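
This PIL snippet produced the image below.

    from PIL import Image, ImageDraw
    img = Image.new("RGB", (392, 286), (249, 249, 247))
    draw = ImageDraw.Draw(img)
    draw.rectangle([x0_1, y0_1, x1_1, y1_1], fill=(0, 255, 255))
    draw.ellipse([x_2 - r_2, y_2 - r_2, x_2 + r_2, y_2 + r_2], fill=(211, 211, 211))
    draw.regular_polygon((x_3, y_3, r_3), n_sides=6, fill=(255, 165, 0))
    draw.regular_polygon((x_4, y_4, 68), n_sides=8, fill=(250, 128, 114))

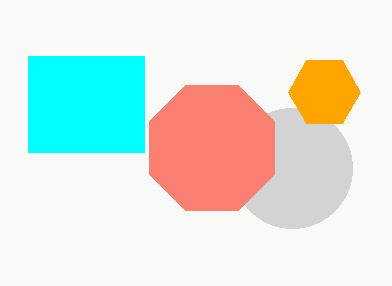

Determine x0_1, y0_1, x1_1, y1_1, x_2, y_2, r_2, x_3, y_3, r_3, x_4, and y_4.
x0_1 = 28; y0_1 = 56; x1_1 = 144; y1_1 = 152; x_2 = 292; y_2 = 168; r_2 = 60; x_3 = 324; y_3 = 92; r_3 = 36; x_4 = 212; y_4 = 148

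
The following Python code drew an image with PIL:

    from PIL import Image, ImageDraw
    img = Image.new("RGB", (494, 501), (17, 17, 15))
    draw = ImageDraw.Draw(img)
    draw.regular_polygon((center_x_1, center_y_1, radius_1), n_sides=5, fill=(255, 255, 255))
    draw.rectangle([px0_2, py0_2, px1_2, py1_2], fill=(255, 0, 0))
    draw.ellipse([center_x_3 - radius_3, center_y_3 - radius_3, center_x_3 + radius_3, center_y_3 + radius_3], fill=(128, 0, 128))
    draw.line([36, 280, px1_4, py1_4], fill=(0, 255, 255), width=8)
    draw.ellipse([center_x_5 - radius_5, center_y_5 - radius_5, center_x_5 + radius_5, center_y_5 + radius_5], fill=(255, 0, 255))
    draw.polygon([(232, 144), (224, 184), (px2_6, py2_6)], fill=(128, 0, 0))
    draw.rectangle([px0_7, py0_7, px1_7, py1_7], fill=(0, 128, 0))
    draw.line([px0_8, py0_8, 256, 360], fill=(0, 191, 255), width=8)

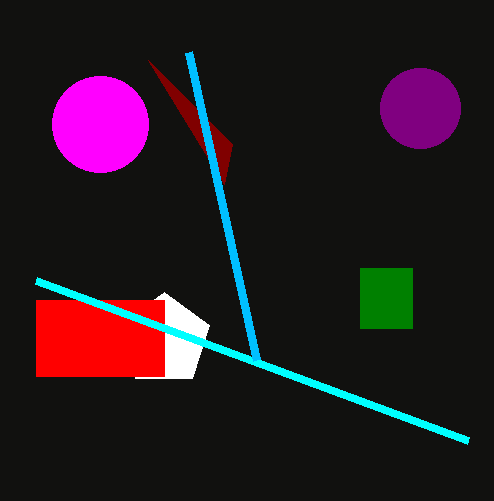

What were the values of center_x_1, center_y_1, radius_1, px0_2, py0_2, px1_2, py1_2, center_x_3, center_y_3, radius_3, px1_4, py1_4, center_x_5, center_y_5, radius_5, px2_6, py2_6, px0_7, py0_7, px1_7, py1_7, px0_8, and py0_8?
center_x_1 = 164; center_y_1 = 340; radius_1 = 48; px0_2 = 36; py0_2 = 300; px1_2 = 164; py1_2 = 376; center_x_3 = 420; center_y_3 = 108; radius_3 = 40; px1_4 = 468; py1_4 = 440; center_x_5 = 100; center_y_5 = 124; radius_5 = 48; px2_6 = 148; py2_6 = 60; px0_7 = 360; py0_7 = 268; px1_7 = 412; py1_7 = 328; px0_8 = 188; py0_8 = 52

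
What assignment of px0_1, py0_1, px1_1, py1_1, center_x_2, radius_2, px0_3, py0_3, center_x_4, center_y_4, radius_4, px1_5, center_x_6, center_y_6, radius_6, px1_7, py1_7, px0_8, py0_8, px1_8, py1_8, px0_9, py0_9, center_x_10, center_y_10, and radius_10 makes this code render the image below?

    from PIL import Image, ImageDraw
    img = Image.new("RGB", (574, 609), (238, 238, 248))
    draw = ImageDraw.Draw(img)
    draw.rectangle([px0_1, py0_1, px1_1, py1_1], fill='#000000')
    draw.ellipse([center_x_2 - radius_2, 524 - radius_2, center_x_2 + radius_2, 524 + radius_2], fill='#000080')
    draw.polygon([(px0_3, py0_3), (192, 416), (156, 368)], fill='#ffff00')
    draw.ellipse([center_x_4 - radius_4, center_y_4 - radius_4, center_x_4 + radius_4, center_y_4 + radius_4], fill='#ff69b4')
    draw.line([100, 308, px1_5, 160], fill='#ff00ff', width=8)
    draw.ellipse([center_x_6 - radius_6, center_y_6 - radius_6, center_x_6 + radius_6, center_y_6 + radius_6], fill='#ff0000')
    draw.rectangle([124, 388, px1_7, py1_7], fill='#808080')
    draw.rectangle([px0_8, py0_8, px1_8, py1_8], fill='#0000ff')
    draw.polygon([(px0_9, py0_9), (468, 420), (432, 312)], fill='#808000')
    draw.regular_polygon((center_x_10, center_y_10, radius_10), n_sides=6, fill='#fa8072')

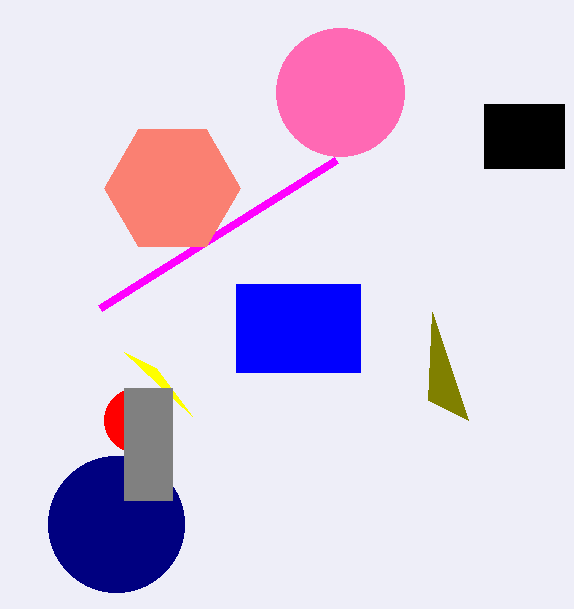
px0_1 = 484
py0_1 = 104
px1_1 = 564
py1_1 = 168
center_x_2 = 116
radius_2 = 68
px0_3 = 124
py0_3 = 352
center_x_4 = 340
center_y_4 = 92
radius_4 = 64
px1_5 = 336
center_x_6 = 136
center_y_6 = 420
radius_6 = 32
px1_7 = 172
py1_7 = 500
px0_8 = 236
py0_8 = 284
px1_8 = 360
py1_8 = 372
px0_9 = 428
py0_9 = 400
center_x_10 = 172
center_y_10 = 188
radius_10 = 68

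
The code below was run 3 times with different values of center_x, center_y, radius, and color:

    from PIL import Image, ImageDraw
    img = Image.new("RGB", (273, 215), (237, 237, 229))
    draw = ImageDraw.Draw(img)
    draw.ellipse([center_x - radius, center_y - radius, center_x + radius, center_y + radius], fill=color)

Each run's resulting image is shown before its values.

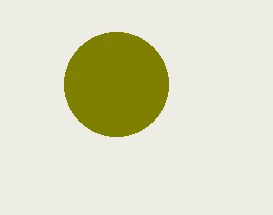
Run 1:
center_x = 116, center_y = 84, radius = 52, color = 'olive'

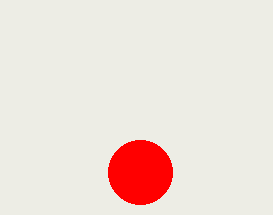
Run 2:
center_x = 140, center_y = 172, radius = 32, color = 'red'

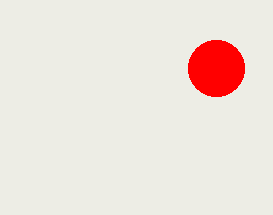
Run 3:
center_x = 216
center_y = 68
radius = 28
color = 'red'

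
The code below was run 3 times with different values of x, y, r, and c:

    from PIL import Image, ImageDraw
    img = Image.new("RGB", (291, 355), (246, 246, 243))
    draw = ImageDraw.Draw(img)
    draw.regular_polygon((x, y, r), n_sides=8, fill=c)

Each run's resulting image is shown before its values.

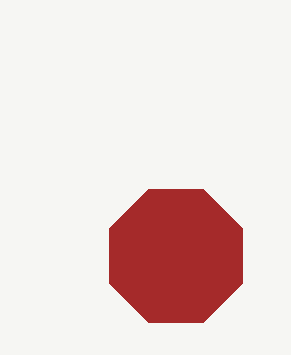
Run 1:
x = 176, y = 256, r = 72, c = 'brown'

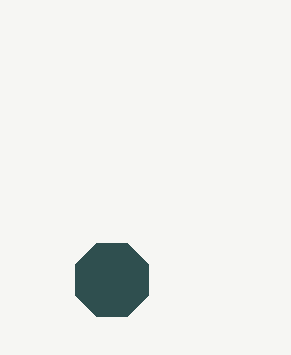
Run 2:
x = 112
y = 280
r = 40
c = 'darkslategray'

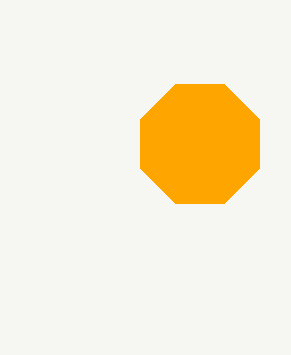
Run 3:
x = 200; y = 144; r = 64; c = 'orange'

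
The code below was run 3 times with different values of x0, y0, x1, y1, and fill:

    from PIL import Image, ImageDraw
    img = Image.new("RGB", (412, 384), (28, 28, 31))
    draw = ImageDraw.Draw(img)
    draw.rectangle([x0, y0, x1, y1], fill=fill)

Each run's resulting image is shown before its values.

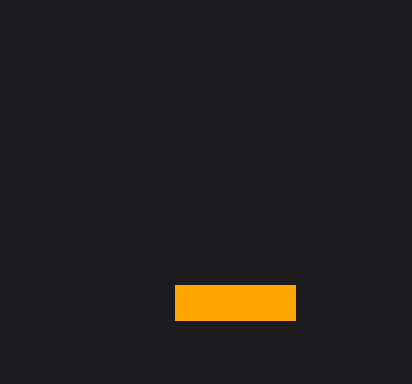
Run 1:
x0 = 175; y0 = 285; x1 = 295; y1 = 320; fill = 'orange'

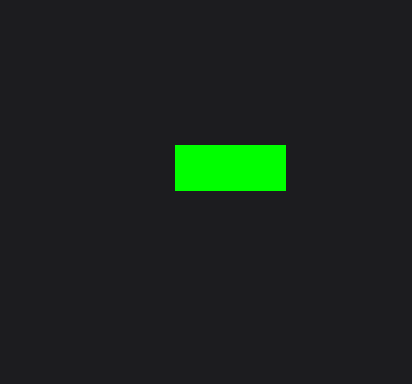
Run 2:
x0 = 175; y0 = 145; x1 = 285; y1 = 190; fill = 'lime'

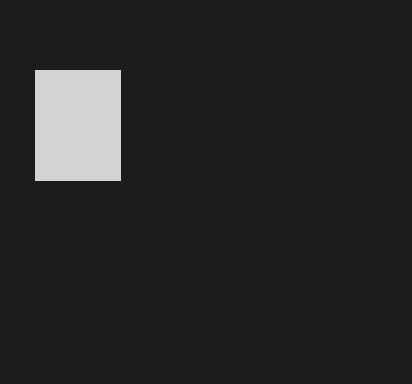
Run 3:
x0 = 35; y0 = 70; x1 = 120; y1 = 180; fill = 'lightgray'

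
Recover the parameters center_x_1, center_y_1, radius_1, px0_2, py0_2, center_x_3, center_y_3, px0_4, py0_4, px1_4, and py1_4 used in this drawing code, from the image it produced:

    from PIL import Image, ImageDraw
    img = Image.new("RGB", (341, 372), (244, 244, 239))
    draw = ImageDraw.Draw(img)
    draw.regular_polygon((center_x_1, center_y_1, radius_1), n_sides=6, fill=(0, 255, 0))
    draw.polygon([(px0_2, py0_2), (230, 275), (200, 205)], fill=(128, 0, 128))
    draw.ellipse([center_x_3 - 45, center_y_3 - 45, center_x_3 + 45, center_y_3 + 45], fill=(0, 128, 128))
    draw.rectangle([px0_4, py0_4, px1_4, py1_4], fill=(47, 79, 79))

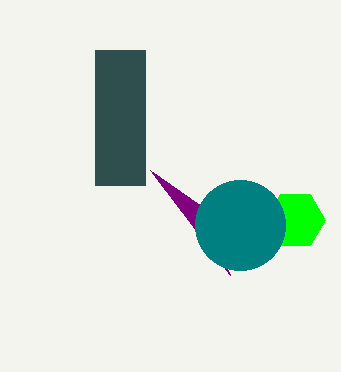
center_x_1 = 295, center_y_1 = 220, radius_1 = 30, px0_2 = 150, py0_2 = 170, center_x_3 = 240, center_y_3 = 225, px0_4 = 95, py0_4 = 50, px1_4 = 145, py1_4 = 185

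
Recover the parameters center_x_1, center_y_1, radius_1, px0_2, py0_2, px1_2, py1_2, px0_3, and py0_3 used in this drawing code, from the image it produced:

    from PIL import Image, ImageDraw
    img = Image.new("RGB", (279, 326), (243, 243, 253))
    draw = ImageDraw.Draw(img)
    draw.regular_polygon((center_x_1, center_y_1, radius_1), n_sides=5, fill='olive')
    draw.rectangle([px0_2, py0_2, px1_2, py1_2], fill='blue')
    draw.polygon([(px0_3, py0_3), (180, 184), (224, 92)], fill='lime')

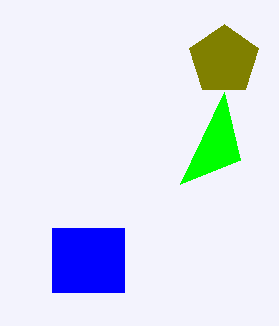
center_x_1 = 224
center_y_1 = 60
radius_1 = 36
px0_2 = 52
py0_2 = 228
px1_2 = 124
py1_2 = 292
px0_3 = 240
py0_3 = 160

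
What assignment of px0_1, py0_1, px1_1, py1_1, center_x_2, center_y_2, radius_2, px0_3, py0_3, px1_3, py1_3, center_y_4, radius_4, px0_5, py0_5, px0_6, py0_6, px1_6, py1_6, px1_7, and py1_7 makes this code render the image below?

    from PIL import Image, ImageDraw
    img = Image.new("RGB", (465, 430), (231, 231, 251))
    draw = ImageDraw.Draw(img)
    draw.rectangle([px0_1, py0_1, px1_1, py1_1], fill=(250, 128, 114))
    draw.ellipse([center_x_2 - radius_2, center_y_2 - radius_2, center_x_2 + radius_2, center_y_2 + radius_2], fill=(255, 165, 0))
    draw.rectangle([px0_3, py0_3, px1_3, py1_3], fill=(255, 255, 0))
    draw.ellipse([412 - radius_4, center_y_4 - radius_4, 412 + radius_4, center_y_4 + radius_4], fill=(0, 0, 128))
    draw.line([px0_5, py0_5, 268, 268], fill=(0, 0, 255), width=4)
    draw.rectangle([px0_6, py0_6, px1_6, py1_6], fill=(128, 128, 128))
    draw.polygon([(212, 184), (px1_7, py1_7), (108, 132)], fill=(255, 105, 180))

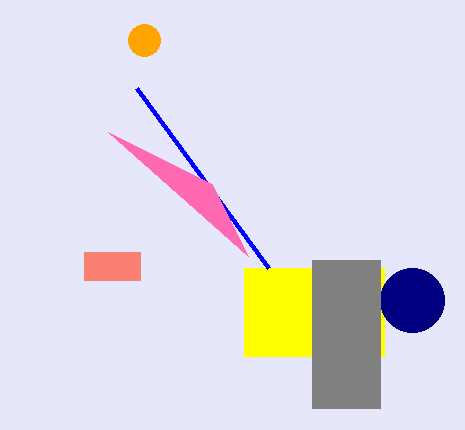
px0_1 = 84; py0_1 = 252; px1_1 = 140; py1_1 = 280; center_x_2 = 144; center_y_2 = 40; radius_2 = 16; px0_3 = 244; py0_3 = 268; px1_3 = 384; py1_3 = 356; center_y_4 = 300; radius_4 = 32; px0_5 = 136; py0_5 = 88; px0_6 = 312; py0_6 = 260; px1_6 = 380; py1_6 = 408; px1_7 = 248; py1_7 = 256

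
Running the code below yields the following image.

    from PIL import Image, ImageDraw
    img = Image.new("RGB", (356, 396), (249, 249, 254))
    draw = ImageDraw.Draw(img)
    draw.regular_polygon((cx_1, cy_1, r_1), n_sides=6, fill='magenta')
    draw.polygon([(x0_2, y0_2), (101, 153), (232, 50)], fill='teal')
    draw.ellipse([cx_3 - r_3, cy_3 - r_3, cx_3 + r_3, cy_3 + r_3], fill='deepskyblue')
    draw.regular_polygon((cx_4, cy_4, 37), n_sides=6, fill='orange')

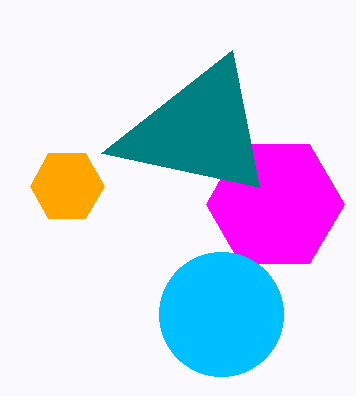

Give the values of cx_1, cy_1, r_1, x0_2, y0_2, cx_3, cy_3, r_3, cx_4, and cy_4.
cx_1 = 275; cy_1 = 204; r_1 = 69; x0_2 = 259; y0_2 = 187; cx_3 = 221; cy_3 = 314; r_3 = 62; cx_4 = 67; cy_4 = 186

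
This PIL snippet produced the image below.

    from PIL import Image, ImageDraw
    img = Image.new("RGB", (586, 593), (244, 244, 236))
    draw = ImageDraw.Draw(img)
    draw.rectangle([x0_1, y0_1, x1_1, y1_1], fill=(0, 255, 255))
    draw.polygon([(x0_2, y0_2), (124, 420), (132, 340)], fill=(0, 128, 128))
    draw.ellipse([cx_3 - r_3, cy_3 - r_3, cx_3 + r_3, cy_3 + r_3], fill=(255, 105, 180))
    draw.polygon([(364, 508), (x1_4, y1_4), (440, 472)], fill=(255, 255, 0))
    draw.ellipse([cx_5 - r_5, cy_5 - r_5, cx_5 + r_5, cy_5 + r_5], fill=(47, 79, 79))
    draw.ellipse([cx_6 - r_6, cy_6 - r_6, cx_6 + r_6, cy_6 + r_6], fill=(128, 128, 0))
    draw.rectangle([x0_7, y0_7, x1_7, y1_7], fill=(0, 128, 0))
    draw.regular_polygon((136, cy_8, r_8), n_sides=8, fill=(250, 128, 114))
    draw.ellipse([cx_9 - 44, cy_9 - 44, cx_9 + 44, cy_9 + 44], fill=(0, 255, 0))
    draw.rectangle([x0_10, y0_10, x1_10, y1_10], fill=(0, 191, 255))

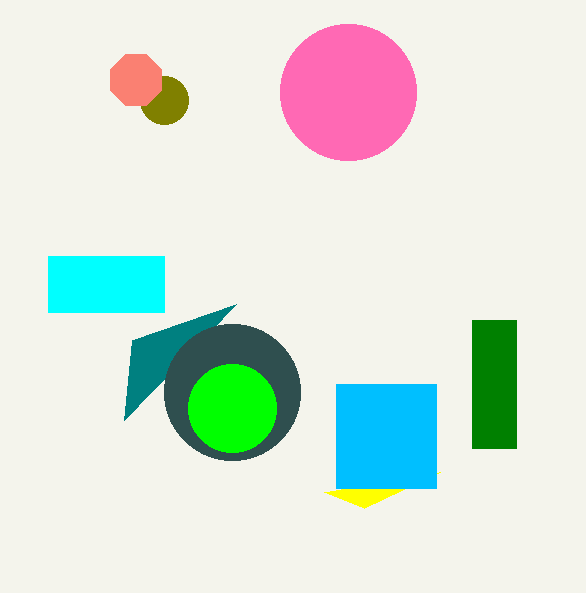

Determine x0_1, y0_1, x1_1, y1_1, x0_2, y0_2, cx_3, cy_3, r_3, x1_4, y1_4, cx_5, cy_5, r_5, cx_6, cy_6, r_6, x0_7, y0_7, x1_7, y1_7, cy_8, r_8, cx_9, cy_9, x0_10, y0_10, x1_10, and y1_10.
x0_1 = 48
y0_1 = 256
x1_1 = 164
y1_1 = 312
x0_2 = 236
y0_2 = 304
cx_3 = 348
cy_3 = 92
r_3 = 68
x1_4 = 324
y1_4 = 492
cx_5 = 232
cy_5 = 392
r_5 = 68
cx_6 = 164
cy_6 = 100
r_6 = 24
x0_7 = 472
y0_7 = 320
x1_7 = 516
y1_7 = 448
cy_8 = 80
r_8 = 28
cx_9 = 232
cy_9 = 408
x0_10 = 336
y0_10 = 384
x1_10 = 436
y1_10 = 488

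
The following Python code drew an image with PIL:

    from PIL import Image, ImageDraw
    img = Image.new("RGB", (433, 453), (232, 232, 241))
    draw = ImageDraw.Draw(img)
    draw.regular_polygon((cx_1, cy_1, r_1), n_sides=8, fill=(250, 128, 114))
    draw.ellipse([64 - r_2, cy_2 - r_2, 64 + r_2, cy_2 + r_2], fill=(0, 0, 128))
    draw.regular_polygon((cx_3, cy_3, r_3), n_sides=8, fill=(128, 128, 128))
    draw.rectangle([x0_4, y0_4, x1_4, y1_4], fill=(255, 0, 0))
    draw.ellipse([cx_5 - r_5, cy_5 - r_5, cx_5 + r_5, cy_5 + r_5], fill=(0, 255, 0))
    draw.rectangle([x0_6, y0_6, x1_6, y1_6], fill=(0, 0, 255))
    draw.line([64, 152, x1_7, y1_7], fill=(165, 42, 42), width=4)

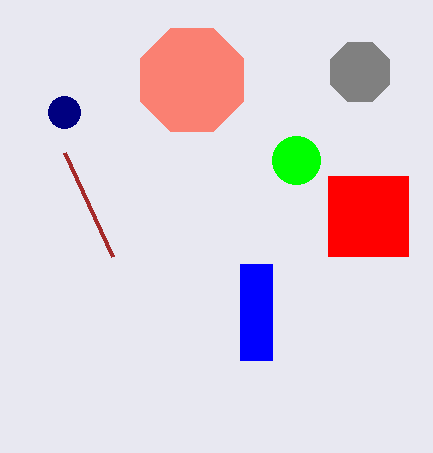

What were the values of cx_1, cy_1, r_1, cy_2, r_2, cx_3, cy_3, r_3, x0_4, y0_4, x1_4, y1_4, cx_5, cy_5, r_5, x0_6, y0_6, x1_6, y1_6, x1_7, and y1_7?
cx_1 = 192
cy_1 = 80
r_1 = 56
cy_2 = 112
r_2 = 16
cx_3 = 360
cy_3 = 72
r_3 = 32
x0_4 = 328
y0_4 = 176
x1_4 = 408
y1_4 = 256
cx_5 = 296
cy_5 = 160
r_5 = 24
x0_6 = 240
y0_6 = 264
x1_6 = 272
y1_6 = 360
x1_7 = 112
y1_7 = 256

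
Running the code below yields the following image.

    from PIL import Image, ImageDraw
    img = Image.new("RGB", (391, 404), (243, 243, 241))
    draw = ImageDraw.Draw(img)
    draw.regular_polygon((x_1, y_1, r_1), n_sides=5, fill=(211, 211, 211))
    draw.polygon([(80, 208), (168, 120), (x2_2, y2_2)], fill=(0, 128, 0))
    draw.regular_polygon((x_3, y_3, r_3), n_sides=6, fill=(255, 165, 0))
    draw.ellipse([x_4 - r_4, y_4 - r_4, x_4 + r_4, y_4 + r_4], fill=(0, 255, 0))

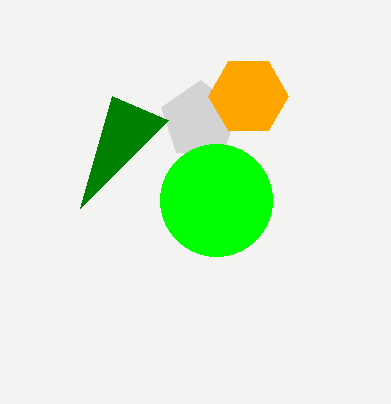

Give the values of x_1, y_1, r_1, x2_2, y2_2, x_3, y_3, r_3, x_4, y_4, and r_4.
x_1 = 200, y_1 = 120, r_1 = 40, x2_2 = 112, y2_2 = 96, x_3 = 248, y_3 = 96, r_3 = 40, x_4 = 216, y_4 = 200, r_4 = 56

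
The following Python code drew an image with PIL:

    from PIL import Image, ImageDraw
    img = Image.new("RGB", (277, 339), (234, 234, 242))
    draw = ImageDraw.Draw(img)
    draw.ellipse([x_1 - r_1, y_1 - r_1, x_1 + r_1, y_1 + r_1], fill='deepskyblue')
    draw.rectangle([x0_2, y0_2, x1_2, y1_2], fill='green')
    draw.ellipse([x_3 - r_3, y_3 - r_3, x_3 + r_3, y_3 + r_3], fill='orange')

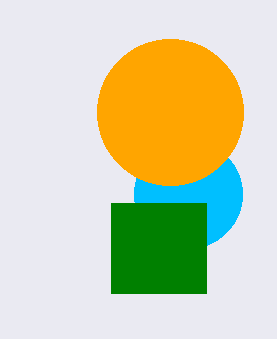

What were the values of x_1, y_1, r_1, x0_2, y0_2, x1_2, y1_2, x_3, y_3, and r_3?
x_1 = 188
y_1 = 194
r_1 = 54
x0_2 = 111
y0_2 = 203
x1_2 = 206
y1_2 = 293
x_3 = 170
y_3 = 112
r_3 = 73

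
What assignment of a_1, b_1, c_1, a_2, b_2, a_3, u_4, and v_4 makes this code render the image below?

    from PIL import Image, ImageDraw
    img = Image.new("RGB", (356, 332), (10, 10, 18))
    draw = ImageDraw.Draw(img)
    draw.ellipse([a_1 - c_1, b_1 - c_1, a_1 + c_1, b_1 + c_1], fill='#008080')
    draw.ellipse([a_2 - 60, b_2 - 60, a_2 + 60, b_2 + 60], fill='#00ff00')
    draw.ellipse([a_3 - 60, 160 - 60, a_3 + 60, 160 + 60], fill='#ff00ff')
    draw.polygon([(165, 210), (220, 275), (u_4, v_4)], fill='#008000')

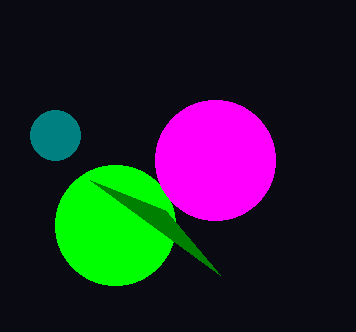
a_1 = 55, b_1 = 135, c_1 = 25, a_2 = 115, b_2 = 225, a_3 = 215, u_4 = 90, v_4 = 180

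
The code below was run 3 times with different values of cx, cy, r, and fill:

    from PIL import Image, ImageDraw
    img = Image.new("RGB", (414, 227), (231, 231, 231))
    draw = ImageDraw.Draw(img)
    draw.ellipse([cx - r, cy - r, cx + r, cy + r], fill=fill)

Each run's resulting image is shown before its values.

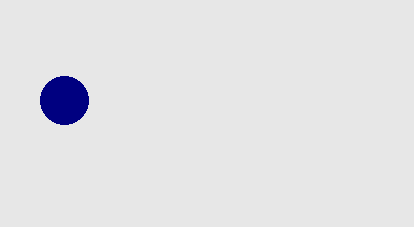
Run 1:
cx = 64; cy = 100; r = 24; fill = 'navy'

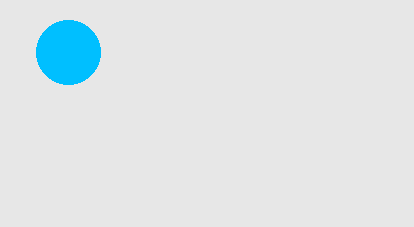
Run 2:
cx = 68, cy = 52, r = 32, fill = 'deepskyblue'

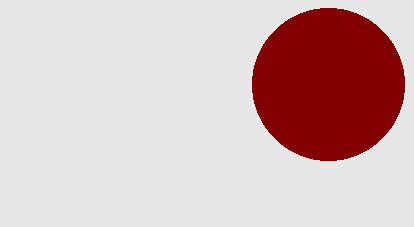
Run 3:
cx = 328
cy = 84
r = 76
fill = 'maroon'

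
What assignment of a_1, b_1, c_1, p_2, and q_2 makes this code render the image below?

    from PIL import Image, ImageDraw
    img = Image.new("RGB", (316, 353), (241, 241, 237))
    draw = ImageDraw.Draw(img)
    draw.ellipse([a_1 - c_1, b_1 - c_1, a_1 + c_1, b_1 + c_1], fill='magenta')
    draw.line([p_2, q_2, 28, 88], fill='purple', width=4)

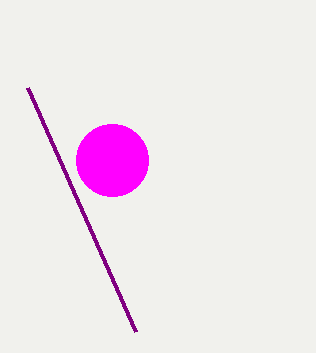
a_1 = 112; b_1 = 160; c_1 = 36; p_2 = 136; q_2 = 332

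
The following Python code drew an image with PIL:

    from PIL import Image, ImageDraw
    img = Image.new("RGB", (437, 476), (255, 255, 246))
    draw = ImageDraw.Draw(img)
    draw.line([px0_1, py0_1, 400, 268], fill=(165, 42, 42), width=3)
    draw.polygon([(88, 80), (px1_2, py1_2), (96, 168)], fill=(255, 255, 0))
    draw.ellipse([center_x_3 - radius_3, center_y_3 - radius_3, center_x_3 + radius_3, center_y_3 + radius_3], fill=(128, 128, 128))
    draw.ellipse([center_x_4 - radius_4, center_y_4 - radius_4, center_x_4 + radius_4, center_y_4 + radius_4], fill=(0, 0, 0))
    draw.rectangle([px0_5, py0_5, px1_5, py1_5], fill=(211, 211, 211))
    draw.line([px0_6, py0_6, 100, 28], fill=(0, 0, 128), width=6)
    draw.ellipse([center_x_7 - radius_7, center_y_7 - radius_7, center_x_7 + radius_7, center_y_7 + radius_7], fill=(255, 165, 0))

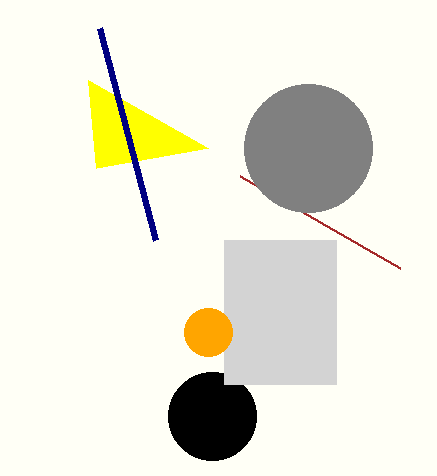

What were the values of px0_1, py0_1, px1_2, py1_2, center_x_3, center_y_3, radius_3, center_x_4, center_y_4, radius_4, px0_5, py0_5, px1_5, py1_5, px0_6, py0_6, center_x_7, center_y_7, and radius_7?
px0_1 = 240
py0_1 = 176
px1_2 = 208
py1_2 = 148
center_x_3 = 308
center_y_3 = 148
radius_3 = 64
center_x_4 = 212
center_y_4 = 416
radius_4 = 44
px0_5 = 224
py0_5 = 240
px1_5 = 336
py1_5 = 384
px0_6 = 156
py0_6 = 240
center_x_7 = 208
center_y_7 = 332
radius_7 = 24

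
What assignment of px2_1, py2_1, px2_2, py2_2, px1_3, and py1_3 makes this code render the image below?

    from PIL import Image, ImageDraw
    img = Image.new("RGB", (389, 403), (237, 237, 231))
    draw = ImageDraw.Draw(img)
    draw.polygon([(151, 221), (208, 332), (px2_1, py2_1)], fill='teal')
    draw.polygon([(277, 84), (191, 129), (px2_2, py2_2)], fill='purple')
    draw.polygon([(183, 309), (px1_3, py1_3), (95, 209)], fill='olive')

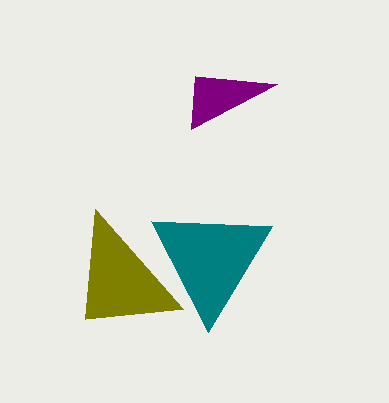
px2_1 = 272; py2_1 = 226; px2_2 = 195; py2_2 = 76; px1_3 = 85; py1_3 = 319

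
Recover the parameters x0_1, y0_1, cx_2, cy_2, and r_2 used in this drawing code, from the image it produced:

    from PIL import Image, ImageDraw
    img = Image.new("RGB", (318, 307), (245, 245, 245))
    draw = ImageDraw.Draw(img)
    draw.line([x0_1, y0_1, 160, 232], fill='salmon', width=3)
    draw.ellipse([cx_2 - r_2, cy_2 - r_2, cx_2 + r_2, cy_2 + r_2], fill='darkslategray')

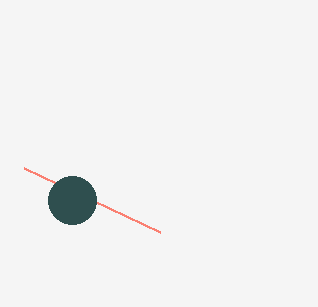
x0_1 = 24
y0_1 = 168
cx_2 = 72
cy_2 = 200
r_2 = 24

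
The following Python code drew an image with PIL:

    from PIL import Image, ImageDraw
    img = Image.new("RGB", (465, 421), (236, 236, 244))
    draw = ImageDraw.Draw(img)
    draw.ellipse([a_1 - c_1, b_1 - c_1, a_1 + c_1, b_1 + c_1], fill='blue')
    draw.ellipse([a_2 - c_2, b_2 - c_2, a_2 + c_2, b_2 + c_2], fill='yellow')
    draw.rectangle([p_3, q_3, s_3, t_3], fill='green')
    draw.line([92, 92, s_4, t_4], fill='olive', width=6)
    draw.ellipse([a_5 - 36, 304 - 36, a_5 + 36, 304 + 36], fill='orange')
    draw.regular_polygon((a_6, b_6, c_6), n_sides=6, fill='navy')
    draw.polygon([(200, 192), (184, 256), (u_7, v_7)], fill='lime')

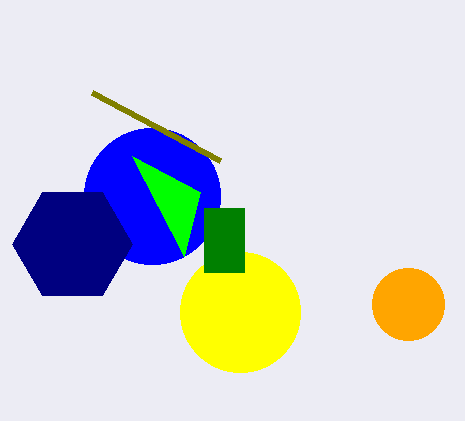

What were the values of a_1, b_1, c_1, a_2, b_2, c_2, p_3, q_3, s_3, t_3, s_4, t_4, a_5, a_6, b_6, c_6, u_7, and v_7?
a_1 = 152
b_1 = 196
c_1 = 68
a_2 = 240
b_2 = 312
c_2 = 60
p_3 = 204
q_3 = 208
s_3 = 244
t_3 = 272
s_4 = 220
t_4 = 160
a_5 = 408
a_6 = 72
b_6 = 244
c_6 = 60
u_7 = 132
v_7 = 156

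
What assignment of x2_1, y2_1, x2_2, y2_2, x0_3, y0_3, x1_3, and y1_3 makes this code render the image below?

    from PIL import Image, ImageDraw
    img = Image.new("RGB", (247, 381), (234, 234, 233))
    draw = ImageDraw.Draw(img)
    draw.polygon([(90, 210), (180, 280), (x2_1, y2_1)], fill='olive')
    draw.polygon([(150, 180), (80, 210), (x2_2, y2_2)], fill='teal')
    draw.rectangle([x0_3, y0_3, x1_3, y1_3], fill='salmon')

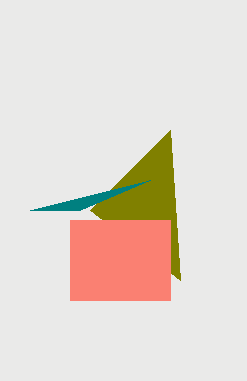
x2_1 = 170, y2_1 = 130, x2_2 = 30, y2_2 = 210, x0_3 = 70, y0_3 = 220, x1_3 = 170, y1_3 = 300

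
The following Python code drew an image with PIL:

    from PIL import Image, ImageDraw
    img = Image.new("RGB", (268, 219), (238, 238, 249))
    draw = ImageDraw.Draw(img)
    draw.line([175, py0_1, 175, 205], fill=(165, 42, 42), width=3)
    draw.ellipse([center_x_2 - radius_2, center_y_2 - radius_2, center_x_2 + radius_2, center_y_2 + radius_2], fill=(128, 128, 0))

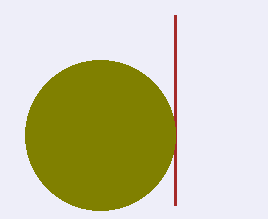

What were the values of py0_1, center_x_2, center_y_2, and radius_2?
py0_1 = 15, center_x_2 = 100, center_y_2 = 135, radius_2 = 75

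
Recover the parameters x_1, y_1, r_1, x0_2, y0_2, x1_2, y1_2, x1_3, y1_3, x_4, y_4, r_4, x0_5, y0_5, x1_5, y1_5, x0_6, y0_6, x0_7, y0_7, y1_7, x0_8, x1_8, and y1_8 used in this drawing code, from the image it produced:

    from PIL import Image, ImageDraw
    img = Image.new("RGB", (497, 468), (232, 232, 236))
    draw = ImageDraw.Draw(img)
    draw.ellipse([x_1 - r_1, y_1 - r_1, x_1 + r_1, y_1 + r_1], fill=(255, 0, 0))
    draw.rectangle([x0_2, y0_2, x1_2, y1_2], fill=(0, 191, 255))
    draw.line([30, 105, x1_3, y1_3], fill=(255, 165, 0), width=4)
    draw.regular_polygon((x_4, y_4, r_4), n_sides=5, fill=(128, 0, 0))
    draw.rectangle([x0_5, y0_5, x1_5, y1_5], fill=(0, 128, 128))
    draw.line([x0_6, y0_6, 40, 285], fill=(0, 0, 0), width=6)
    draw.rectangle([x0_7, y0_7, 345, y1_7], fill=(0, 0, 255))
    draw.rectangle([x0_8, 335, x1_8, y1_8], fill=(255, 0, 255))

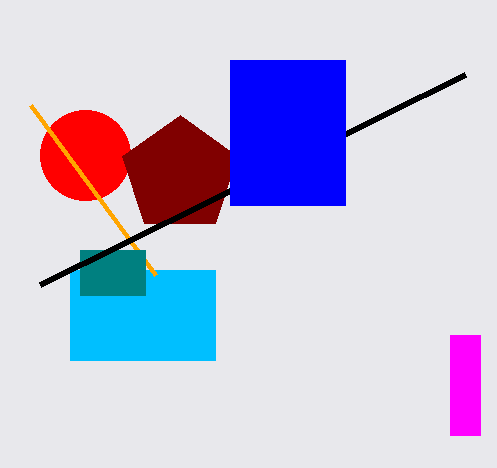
x_1 = 85
y_1 = 155
r_1 = 45
x0_2 = 70
y0_2 = 270
x1_2 = 215
y1_2 = 360
x1_3 = 155
y1_3 = 275
x_4 = 180
y_4 = 175
r_4 = 60
x0_5 = 80
y0_5 = 250
x1_5 = 145
y1_5 = 295
x0_6 = 465
y0_6 = 75
x0_7 = 230
y0_7 = 60
y1_7 = 205
x0_8 = 450
x1_8 = 480
y1_8 = 435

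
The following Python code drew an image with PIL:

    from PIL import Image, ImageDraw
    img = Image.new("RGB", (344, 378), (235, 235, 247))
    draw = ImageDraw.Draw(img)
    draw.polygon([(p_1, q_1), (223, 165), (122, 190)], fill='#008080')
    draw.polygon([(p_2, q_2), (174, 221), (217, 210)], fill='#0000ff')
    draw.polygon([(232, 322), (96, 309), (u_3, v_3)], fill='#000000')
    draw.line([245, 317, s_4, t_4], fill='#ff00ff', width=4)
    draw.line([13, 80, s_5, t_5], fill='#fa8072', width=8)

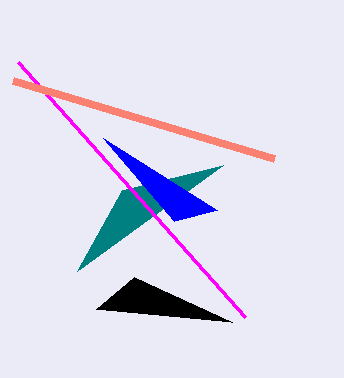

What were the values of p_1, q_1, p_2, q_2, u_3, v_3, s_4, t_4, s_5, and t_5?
p_1 = 77, q_1 = 271, p_2 = 103, q_2 = 138, u_3 = 134, v_3 = 277, s_4 = 18, t_4 = 62, s_5 = 274, t_5 = 158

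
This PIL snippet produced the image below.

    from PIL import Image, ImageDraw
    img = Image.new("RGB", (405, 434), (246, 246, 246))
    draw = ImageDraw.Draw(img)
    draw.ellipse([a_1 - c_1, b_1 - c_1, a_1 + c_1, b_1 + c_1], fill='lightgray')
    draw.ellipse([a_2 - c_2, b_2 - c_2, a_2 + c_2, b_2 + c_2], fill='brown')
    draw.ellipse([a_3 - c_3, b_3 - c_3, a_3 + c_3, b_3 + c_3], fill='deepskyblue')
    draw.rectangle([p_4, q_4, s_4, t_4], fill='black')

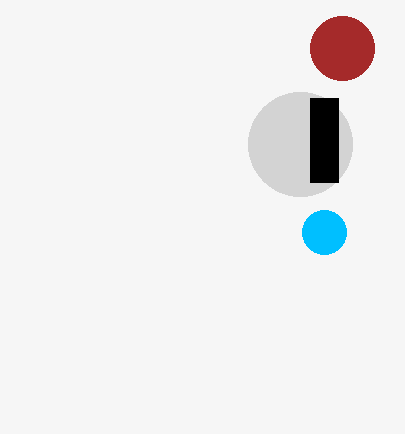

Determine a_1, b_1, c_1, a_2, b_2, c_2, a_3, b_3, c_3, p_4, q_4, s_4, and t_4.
a_1 = 300
b_1 = 144
c_1 = 52
a_2 = 342
b_2 = 48
c_2 = 32
a_3 = 324
b_3 = 232
c_3 = 22
p_4 = 310
q_4 = 98
s_4 = 338
t_4 = 182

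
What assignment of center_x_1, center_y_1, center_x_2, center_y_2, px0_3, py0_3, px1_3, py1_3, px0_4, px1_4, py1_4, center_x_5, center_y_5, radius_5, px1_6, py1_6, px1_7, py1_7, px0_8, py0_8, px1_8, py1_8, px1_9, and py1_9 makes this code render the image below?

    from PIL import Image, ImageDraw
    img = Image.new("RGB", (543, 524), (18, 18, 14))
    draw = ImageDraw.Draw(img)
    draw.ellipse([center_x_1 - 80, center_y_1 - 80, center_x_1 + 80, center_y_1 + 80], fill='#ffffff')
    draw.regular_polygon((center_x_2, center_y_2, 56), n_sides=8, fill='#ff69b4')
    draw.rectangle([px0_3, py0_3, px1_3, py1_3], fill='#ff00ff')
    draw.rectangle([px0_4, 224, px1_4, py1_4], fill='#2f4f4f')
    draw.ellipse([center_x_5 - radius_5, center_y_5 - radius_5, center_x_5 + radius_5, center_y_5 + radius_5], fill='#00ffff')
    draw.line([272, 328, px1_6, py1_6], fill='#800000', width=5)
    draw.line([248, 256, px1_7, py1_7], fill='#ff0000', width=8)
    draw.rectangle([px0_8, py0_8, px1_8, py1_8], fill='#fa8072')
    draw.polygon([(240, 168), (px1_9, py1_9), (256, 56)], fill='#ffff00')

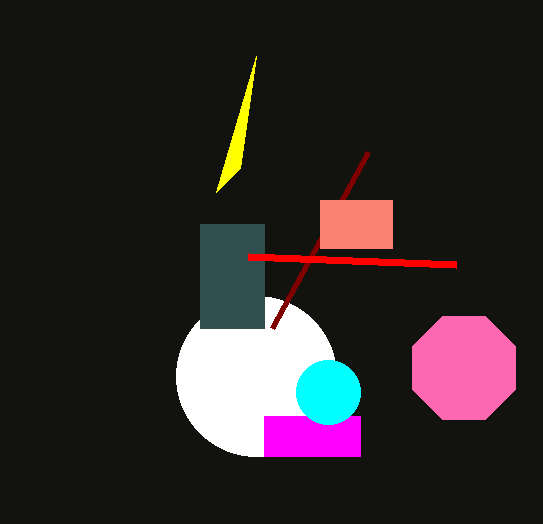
center_x_1 = 256
center_y_1 = 376
center_x_2 = 464
center_y_2 = 368
px0_3 = 264
py0_3 = 416
px1_3 = 360
py1_3 = 456
px0_4 = 200
px1_4 = 264
py1_4 = 328
center_x_5 = 328
center_y_5 = 392
radius_5 = 32
px1_6 = 368
py1_6 = 152
px1_7 = 456
py1_7 = 264
px0_8 = 320
py0_8 = 200
px1_8 = 392
py1_8 = 248
px1_9 = 216
py1_9 = 192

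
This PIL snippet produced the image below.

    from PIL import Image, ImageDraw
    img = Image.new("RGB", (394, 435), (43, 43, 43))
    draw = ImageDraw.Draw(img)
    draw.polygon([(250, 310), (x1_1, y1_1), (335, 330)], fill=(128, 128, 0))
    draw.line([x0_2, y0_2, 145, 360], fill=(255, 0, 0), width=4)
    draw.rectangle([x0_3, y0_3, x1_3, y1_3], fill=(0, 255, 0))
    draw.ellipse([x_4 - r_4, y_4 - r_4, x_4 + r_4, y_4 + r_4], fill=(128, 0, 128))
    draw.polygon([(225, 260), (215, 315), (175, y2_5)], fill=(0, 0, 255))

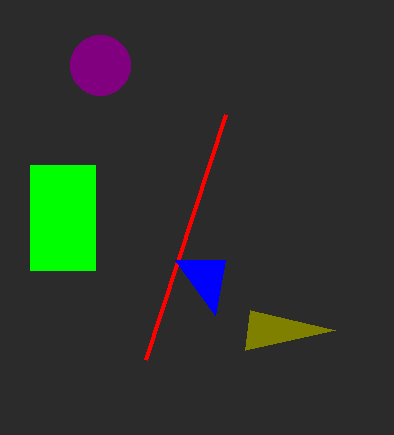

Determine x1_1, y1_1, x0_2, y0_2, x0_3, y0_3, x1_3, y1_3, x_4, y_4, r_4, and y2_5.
x1_1 = 245
y1_1 = 350
x0_2 = 225
y0_2 = 115
x0_3 = 30
y0_3 = 165
x1_3 = 95
y1_3 = 270
x_4 = 100
y_4 = 65
r_4 = 30
y2_5 = 260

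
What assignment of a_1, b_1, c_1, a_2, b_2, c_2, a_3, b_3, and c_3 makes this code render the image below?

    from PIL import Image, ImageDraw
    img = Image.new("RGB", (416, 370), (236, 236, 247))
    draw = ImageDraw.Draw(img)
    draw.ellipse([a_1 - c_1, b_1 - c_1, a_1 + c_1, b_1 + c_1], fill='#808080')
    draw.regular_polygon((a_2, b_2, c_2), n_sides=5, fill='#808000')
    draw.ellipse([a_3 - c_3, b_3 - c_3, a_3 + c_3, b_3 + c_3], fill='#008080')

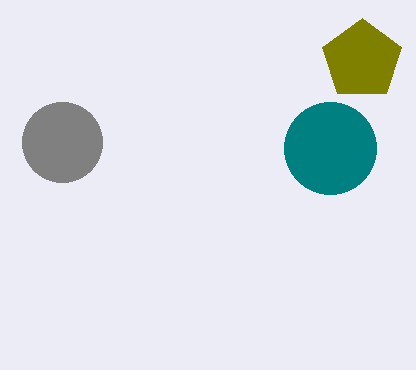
a_1 = 62, b_1 = 142, c_1 = 40, a_2 = 362, b_2 = 60, c_2 = 42, a_3 = 330, b_3 = 148, c_3 = 46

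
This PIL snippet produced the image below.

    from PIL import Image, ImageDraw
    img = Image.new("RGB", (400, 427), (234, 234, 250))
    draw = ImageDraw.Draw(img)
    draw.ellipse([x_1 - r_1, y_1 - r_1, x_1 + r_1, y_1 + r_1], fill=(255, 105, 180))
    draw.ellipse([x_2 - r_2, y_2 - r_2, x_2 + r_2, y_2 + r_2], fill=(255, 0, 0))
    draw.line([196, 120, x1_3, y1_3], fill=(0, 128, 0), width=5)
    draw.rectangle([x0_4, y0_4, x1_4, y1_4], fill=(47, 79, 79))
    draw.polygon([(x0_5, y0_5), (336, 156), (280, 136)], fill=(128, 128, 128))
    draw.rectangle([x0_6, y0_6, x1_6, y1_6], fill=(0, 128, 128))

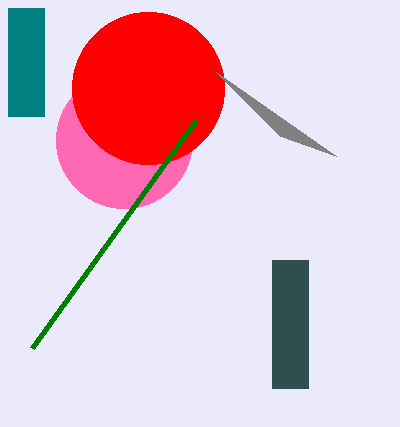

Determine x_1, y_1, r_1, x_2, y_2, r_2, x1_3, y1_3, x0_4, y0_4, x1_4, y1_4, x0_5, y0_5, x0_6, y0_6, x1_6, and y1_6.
x_1 = 124
y_1 = 140
r_1 = 68
x_2 = 148
y_2 = 88
r_2 = 76
x1_3 = 32
y1_3 = 348
x0_4 = 272
y0_4 = 260
x1_4 = 308
y1_4 = 388
x0_5 = 216
y0_5 = 72
x0_6 = 8
y0_6 = 8
x1_6 = 44
y1_6 = 116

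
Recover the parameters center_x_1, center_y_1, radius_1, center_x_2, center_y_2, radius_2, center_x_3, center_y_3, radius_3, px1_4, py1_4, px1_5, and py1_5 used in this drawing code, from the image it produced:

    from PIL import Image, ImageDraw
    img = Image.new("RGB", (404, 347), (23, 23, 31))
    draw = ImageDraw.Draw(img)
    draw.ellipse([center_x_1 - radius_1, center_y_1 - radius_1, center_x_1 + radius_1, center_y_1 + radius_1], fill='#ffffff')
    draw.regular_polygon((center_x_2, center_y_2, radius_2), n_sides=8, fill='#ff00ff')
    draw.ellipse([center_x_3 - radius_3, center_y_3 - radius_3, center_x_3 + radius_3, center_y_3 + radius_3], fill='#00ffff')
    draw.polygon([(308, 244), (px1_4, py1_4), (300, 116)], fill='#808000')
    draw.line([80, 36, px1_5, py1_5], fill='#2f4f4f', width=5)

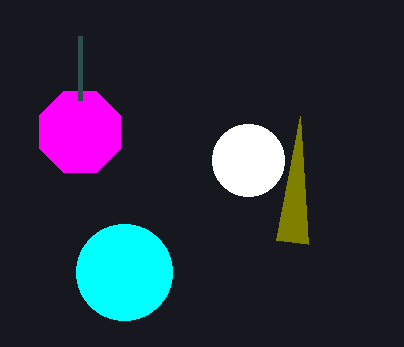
center_x_1 = 248; center_y_1 = 160; radius_1 = 36; center_x_2 = 80; center_y_2 = 132; radius_2 = 44; center_x_3 = 124; center_y_3 = 272; radius_3 = 48; px1_4 = 276; py1_4 = 240; px1_5 = 80; py1_5 = 100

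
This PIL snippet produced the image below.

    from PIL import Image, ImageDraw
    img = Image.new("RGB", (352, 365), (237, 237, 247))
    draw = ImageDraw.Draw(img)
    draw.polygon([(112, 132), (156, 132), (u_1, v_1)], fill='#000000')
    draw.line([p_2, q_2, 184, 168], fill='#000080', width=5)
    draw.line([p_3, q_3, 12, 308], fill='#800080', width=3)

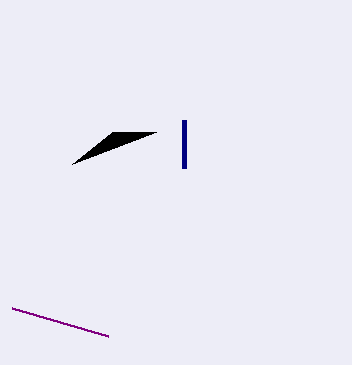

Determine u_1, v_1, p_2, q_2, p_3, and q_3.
u_1 = 72
v_1 = 164
p_2 = 184
q_2 = 120
p_3 = 108
q_3 = 336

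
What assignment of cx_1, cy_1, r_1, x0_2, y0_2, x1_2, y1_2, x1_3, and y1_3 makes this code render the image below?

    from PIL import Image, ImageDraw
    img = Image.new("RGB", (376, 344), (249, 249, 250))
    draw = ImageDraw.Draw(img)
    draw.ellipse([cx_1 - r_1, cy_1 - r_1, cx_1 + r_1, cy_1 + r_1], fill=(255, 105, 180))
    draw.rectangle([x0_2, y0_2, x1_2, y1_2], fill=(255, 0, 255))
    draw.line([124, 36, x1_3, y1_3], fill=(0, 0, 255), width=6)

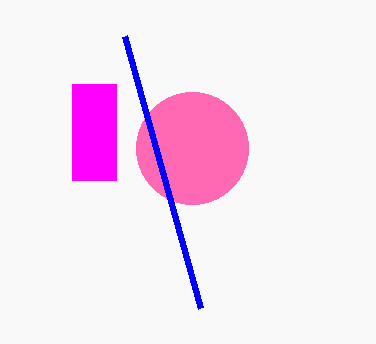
cx_1 = 192; cy_1 = 148; r_1 = 56; x0_2 = 72; y0_2 = 84; x1_2 = 116; y1_2 = 180; x1_3 = 200; y1_3 = 308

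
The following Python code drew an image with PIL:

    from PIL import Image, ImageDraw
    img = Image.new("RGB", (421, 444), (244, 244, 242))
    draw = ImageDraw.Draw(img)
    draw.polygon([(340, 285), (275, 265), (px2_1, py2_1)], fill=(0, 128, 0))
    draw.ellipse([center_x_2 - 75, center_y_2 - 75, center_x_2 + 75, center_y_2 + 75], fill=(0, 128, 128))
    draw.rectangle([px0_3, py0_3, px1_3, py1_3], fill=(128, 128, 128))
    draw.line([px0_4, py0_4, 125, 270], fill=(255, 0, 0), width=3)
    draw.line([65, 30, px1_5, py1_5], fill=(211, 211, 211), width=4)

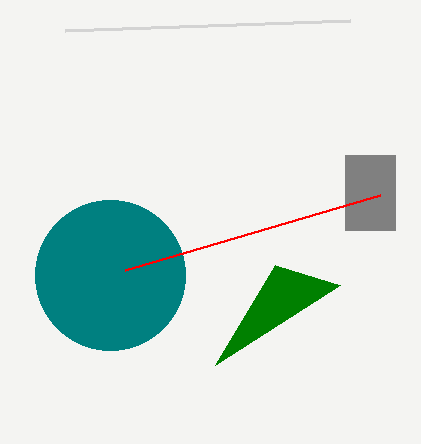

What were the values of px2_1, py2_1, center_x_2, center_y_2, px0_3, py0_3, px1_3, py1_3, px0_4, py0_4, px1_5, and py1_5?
px2_1 = 215, py2_1 = 365, center_x_2 = 110, center_y_2 = 275, px0_3 = 345, py0_3 = 155, px1_3 = 395, py1_3 = 230, px0_4 = 380, py0_4 = 195, px1_5 = 350, py1_5 = 20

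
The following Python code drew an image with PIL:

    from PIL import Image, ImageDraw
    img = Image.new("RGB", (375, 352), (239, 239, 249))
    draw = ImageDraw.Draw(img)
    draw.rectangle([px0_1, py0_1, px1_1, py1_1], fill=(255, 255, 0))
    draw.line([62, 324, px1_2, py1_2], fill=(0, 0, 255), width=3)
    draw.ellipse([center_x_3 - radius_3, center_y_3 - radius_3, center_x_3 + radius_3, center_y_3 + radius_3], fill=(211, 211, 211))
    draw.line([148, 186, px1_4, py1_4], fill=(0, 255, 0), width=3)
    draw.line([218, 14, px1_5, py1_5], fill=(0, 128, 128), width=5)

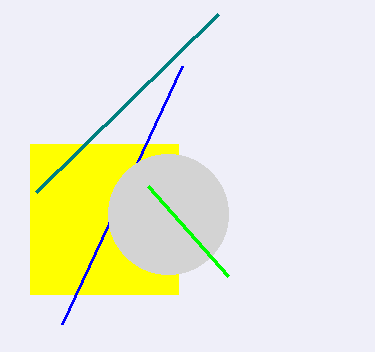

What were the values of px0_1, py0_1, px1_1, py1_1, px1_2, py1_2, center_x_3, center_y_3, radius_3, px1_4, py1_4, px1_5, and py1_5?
px0_1 = 30; py0_1 = 144; px1_1 = 178; py1_1 = 294; px1_2 = 182; py1_2 = 66; center_x_3 = 168; center_y_3 = 214; radius_3 = 60; px1_4 = 228; py1_4 = 276; px1_5 = 36; py1_5 = 192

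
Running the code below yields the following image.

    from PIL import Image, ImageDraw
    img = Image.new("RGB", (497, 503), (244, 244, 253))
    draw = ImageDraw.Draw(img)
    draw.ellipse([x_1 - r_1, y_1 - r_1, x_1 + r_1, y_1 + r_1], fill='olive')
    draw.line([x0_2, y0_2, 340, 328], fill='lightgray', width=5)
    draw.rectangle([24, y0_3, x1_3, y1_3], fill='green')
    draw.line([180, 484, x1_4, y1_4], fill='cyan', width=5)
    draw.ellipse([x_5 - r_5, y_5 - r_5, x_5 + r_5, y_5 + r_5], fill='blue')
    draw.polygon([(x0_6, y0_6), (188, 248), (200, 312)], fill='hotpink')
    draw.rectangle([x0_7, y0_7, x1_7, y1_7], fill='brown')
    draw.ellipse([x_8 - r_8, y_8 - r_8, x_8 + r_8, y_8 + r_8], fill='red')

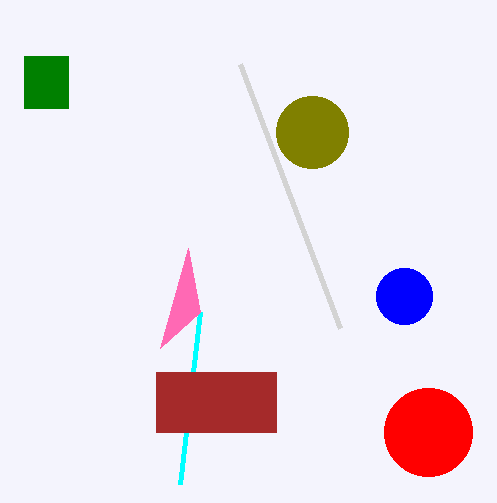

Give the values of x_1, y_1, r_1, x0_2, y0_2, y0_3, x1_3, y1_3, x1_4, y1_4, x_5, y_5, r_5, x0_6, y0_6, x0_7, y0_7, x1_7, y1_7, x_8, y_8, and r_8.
x_1 = 312; y_1 = 132; r_1 = 36; x0_2 = 240; y0_2 = 64; y0_3 = 56; x1_3 = 68; y1_3 = 108; x1_4 = 200; y1_4 = 312; x_5 = 404; y_5 = 296; r_5 = 28; x0_6 = 160; y0_6 = 348; x0_7 = 156; y0_7 = 372; x1_7 = 276; y1_7 = 432; x_8 = 428; y_8 = 432; r_8 = 44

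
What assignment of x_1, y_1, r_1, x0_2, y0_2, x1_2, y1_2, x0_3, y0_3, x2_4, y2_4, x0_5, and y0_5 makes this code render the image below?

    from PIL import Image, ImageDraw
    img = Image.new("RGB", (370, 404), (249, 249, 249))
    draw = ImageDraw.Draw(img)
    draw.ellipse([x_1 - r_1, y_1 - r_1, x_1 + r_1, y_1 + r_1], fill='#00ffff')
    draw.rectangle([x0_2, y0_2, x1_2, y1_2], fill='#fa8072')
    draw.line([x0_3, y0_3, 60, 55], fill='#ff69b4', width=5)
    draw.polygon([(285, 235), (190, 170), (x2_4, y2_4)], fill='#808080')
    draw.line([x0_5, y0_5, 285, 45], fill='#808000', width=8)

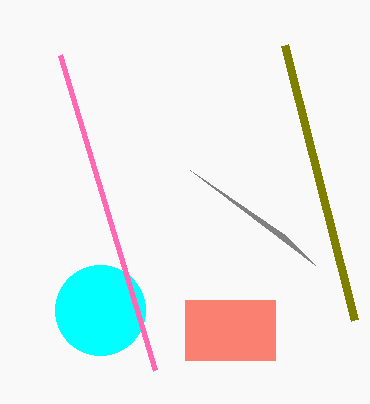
x_1 = 100, y_1 = 310, r_1 = 45, x0_2 = 185, y0_2 = 300, x1_2 = 275, y1_2 = 360, x0_3 = 155, y0_3 = 370, x2_4 = 315, y2_4 = 265, x0_5 = 355, y0_5 = 320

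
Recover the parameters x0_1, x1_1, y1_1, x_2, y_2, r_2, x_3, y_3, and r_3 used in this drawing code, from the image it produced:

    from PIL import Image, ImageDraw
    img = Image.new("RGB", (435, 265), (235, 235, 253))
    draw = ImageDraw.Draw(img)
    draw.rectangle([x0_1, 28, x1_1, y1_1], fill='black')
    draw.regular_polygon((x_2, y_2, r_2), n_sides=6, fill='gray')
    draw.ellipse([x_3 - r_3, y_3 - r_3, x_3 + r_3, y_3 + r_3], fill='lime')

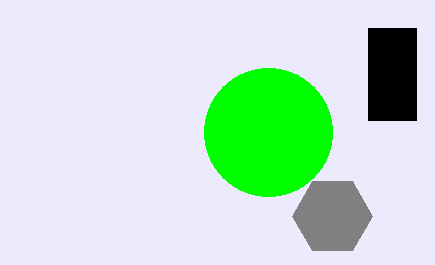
x0_1 = 368, x1_1 = 416, y1_1 = 120, x_2 = 332, y_2 = 216, r_2 = 40, x_3 = 268, y_3 = 132, r_3 = 64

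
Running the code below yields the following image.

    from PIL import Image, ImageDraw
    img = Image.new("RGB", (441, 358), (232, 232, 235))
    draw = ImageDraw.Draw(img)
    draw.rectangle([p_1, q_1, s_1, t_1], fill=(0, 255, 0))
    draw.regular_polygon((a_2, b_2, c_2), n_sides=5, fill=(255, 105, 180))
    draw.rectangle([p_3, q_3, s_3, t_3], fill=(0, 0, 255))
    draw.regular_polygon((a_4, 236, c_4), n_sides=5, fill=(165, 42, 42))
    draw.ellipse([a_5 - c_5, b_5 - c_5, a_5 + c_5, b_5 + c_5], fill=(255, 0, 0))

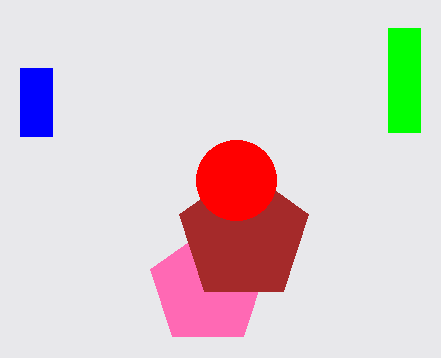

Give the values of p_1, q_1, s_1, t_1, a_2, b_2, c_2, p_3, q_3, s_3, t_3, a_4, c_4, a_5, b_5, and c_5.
p_1 = 388
q_1 = 28
s_1 = 420
t_1 = 132
a_2 = 208
b_2 = 288
c_2 = 60
p_3 = 20
q_3 = 68
s_3 = 52
t_3 = 136
a_4 = 244
c_4 = 68
a_5 = 236
b_5 = 180
c_5 = 40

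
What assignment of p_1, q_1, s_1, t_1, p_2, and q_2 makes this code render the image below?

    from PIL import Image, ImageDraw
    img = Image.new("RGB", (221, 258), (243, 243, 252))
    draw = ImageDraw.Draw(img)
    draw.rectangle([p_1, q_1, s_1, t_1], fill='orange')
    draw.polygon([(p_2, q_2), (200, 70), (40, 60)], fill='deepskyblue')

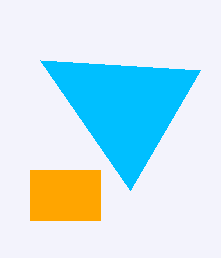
p_1 = 30
q_1 = 170
s_1 = 100
t_1 = 220
p_2 = 130
q_2 = 190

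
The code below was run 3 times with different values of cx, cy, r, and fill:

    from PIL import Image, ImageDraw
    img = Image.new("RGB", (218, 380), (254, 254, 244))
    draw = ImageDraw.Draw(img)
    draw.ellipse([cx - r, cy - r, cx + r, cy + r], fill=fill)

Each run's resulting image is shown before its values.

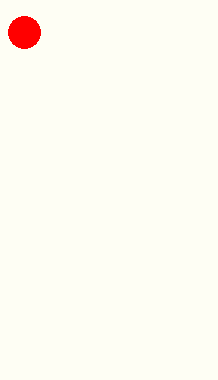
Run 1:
cx = 24, cy = 32, r = 16, fill = 'red'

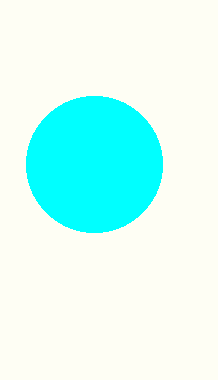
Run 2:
cx = 94
cy = 164
r = 68
fill = 'cyan'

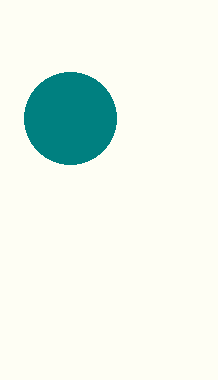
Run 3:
cx = 70
cy = 118
r = 46
fill = 'teal'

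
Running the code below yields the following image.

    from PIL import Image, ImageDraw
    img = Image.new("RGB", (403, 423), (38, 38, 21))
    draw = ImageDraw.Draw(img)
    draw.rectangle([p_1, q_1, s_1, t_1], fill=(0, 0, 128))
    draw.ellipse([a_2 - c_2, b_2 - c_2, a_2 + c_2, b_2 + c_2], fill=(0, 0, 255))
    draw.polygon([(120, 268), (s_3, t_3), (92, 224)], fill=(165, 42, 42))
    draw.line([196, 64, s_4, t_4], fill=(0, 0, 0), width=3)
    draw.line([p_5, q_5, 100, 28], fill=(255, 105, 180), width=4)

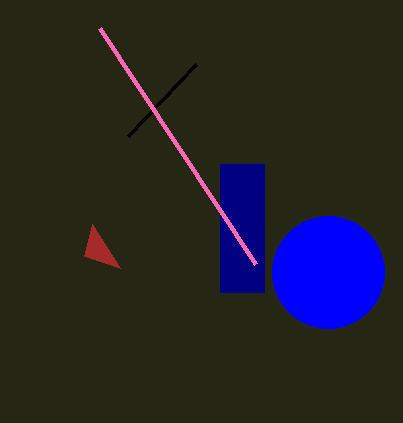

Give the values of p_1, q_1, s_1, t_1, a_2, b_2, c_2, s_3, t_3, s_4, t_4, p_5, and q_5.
p_1 = 220
q_1 = 164
s_1 = 264
t_1 = 292
a_2 = 328
b_2 = 272
c_2 = 56
s_3 = 84
t_3 = 256
s_4 = 128
t_4 = 136
p_5 = 256
q_5 = 264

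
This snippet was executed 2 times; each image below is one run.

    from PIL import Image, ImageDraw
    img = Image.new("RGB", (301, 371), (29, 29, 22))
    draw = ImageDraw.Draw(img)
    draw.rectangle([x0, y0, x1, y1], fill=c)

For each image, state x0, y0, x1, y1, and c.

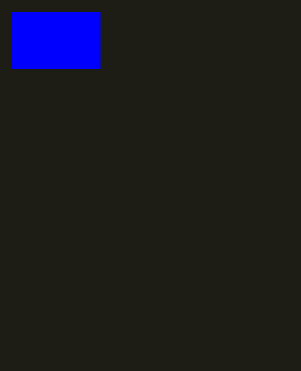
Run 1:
x0 = 12; y0 = 12; x1 = 100; y1 = 68; c = 'blue'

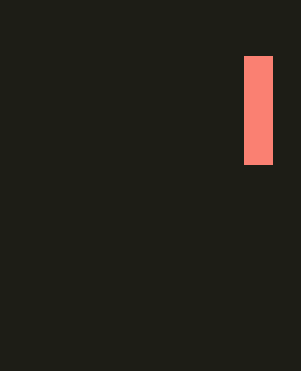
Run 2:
x0 = 244, y0 = 56, x1 = 272, y1 = 164, c = 'salmon'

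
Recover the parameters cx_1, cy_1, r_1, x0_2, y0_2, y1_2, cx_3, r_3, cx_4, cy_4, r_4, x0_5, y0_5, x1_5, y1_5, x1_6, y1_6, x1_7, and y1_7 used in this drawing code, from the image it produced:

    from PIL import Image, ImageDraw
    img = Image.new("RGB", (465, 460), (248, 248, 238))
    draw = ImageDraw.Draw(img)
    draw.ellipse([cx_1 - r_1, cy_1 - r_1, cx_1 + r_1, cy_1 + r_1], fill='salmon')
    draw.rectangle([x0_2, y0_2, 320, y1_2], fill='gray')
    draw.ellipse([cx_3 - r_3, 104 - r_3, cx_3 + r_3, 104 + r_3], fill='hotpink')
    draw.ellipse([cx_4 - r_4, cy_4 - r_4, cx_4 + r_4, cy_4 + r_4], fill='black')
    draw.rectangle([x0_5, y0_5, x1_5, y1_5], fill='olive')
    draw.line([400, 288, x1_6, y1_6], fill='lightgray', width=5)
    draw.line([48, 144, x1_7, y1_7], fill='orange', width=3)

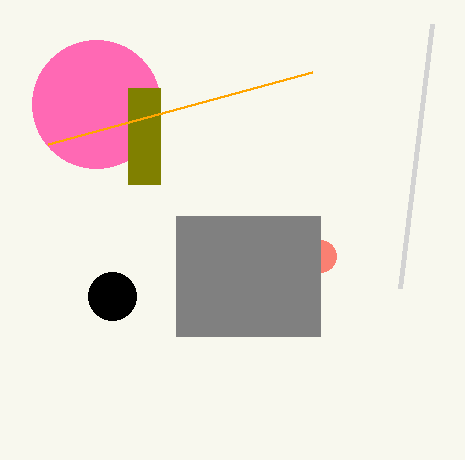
cx_1 = 320, cy_1 = 256, r_1 = 16, x0_2 = 176, y0_2 = 216, y1_2 = 336, cx_3 = 96, r_3 = 64, cx_4 = 112, cy_4 = 296, r_4 = 24, x0_5 = 128, y0_5 = 88, x1_5 = 160, y1_5 = 184, x1_6 = 432, y1_6 = 24, x1_7 = 312, y1_7 = 72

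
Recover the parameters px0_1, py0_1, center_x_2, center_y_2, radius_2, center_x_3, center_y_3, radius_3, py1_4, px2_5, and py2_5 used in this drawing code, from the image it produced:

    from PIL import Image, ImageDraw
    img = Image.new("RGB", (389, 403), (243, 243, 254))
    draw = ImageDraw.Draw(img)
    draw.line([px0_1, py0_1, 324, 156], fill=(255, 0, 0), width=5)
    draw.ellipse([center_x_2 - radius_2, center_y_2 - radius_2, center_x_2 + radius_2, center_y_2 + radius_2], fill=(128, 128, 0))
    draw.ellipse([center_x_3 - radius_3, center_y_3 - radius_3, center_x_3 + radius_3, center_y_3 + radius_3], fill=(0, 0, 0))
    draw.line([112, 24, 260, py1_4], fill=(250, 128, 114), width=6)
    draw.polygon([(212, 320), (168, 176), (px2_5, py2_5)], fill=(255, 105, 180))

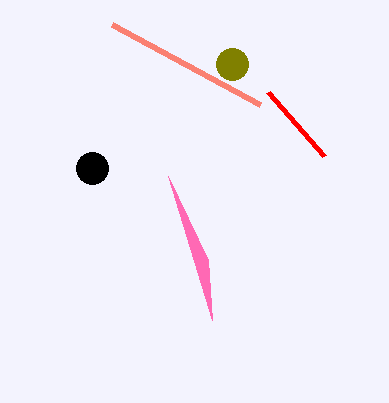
px0_1 = 268, py0_1 = 92, center_x_2 = 232, center_y_2 = 64, radius_2 = 16, center_x_3 = 92, center_y_3 = 168, radius_3 = 16, py1_4 = 104, px2_5 = 208, py2_5 = 260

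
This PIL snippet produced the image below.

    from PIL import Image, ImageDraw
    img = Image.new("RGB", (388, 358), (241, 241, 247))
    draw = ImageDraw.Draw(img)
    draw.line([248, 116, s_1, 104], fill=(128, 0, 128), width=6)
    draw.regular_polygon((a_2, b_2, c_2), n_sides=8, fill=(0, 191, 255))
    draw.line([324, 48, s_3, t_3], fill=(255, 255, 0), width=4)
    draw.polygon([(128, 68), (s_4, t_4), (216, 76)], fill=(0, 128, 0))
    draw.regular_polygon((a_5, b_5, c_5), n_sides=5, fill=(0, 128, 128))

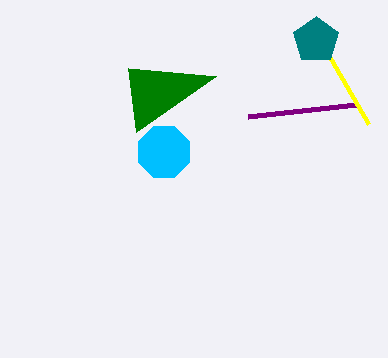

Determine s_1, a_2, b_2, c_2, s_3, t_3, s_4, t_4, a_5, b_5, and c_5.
s_1 = 356, a_2 = 164, b_2 = 152, c_2 = 28, s_3 = 368, t_3 = 124, s_4 = 136, t_4 = 132, a_5 = 316, b_5 = 40, c_5 = 24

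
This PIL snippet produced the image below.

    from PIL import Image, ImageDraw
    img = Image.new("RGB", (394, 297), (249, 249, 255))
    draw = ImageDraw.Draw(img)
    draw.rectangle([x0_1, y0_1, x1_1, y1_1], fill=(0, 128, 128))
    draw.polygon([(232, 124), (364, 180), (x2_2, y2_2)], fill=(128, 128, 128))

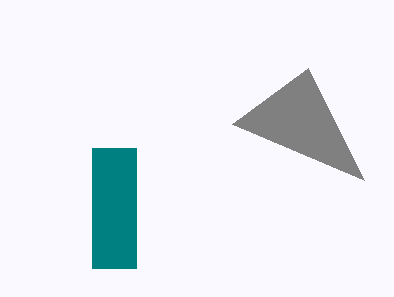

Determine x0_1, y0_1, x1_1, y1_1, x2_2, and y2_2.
x0_1 = 92
y0_1 = 148
x1_1 = 136
y1_1 = 268
x2_2 = 308
y2_2 = 68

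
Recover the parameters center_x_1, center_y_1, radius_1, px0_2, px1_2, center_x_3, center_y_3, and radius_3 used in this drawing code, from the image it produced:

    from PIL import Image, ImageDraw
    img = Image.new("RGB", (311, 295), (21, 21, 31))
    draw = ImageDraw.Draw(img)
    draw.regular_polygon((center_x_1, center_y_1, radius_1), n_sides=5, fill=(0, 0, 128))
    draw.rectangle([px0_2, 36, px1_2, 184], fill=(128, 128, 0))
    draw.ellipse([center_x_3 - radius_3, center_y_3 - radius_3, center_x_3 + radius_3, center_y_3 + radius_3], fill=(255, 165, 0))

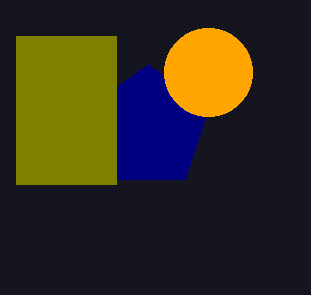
center_x_1 = 148, center_y_1 = 128, radius_1 = 64, px0_2 = 16, px1_2 = 116, center_x_3 = 208, center_y_3 = 72, radius_3 = 44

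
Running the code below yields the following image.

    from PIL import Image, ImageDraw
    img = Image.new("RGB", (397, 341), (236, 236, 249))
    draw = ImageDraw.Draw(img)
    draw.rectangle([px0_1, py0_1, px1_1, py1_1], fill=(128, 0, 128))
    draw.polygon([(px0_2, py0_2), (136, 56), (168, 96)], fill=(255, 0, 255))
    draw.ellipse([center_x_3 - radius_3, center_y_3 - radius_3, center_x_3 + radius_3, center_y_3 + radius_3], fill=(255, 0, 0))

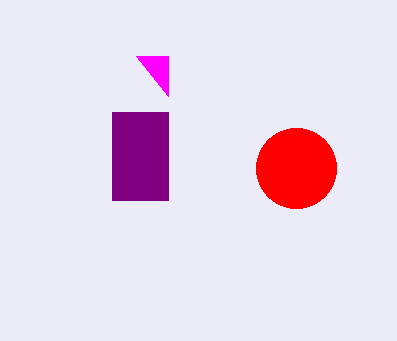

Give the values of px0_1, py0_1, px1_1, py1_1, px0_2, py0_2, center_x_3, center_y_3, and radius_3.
px0_1 = 112, py0_1 = 112, px1_1 = 168, py1_1 = 200, px0_2 = 168, py0_2 = 56, center_x_3 = 296, center_y_3 = 168, radius_3 = 40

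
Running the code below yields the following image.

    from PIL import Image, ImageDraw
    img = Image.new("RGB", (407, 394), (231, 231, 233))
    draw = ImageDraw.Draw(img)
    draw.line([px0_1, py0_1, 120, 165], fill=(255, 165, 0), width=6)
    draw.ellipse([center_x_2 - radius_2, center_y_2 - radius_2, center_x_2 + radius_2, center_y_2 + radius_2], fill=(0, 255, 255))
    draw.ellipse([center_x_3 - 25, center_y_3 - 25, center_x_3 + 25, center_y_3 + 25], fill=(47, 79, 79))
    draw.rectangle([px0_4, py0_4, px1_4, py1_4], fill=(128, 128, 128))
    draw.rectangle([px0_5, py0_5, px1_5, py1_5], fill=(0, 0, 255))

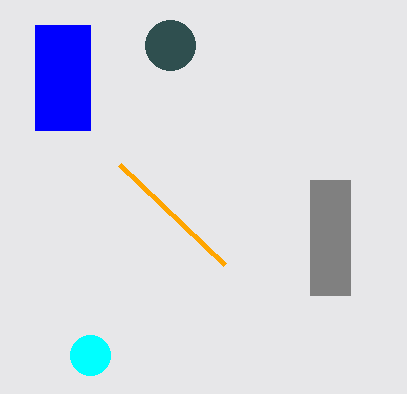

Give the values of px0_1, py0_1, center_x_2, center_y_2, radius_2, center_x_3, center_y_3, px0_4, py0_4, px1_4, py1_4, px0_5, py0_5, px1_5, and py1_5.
px0_1 = 225, py0_1 = 265, center_x_2 = 90, center_y_2 = 355, radius_2 = 20, center_x_3 = 170, center_y_3 = 45, px0_4 = 310, py0_4 = 180, px1_4 = 350, py1_4 = 295, px0_5 = 35, py0_5 = 25, px1_5 = 90, py1_5 = 130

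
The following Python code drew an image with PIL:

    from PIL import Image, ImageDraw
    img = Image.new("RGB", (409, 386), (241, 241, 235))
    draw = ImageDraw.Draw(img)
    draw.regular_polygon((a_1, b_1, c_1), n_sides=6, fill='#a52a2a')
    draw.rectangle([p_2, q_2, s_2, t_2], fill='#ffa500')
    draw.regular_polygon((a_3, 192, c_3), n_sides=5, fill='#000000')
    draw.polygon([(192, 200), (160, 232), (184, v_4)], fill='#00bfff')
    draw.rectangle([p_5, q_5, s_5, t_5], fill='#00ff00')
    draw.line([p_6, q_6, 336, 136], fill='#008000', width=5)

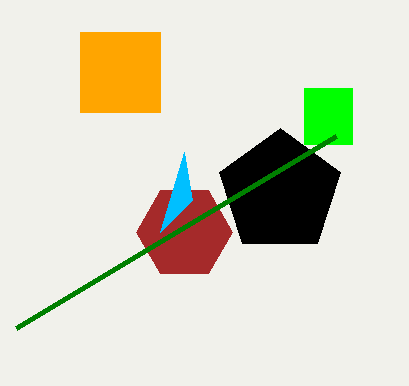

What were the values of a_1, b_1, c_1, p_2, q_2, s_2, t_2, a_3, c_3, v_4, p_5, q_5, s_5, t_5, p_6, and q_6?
a_1 = 184, b_1 = 232, c_1 = 48, p_2 = 80, q_2 = 32, s_2 = 160, t_2 = 112, a_3 = 280, c_3 = 64, v_4 = 152, p_5 = 304, q_5 = 88, s_5 = 352, t_5 = 144, p_6 = 16, q_6 = 328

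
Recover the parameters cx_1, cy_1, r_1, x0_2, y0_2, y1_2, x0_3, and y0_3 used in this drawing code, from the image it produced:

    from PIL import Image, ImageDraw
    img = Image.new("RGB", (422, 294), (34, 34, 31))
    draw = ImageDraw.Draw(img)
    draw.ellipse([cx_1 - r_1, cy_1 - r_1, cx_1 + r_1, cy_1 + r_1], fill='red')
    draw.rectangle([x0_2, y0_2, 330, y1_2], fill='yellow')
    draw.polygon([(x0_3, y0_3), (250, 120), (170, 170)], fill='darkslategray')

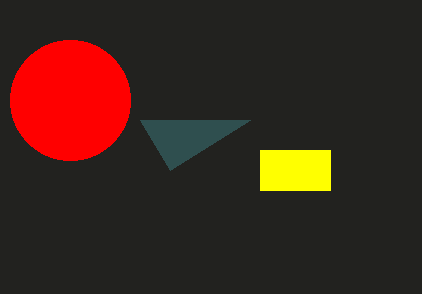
cx_1 = 70, cy_1 = 100, r_1 = 60, x0_2 = 260, y0_2 = 150, y1_2 = 190, x0_3 = 140, y0_3 = 120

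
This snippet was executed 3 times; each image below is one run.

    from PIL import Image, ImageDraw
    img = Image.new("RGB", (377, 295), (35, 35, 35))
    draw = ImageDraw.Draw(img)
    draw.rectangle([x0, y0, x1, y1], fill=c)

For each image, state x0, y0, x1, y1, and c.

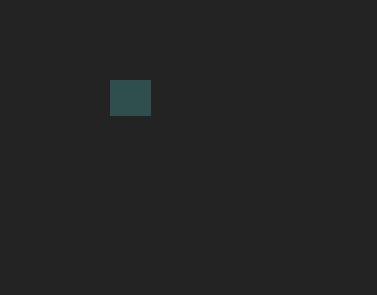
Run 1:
x0 = 110, y0 = 80, x1 = 150, y1 = 115, c = 'darkslategray'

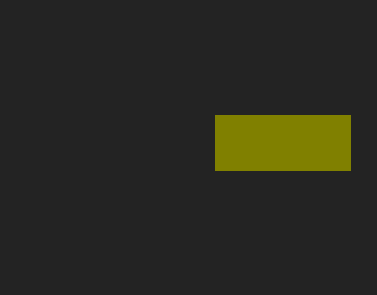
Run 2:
x0 = 215, y0 = 115, x1 = 350, y1 = 170, c = 'olive'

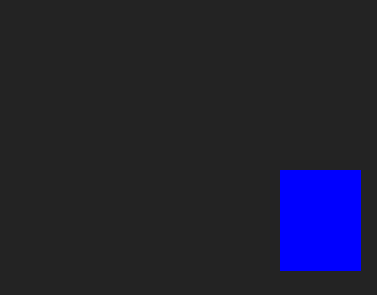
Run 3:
x0 = 280, y0 = 170, x1 = 360, y1 = 270, c = 'blue'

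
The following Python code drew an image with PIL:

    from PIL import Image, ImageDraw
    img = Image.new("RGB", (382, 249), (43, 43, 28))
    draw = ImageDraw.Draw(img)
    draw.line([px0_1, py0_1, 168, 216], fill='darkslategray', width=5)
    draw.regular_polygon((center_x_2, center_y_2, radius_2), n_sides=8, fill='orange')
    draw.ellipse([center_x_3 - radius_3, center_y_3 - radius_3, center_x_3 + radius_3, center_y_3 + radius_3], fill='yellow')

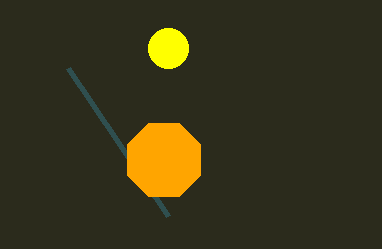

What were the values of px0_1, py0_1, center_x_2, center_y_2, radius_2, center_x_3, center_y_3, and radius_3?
px0_1 = 68, py0_1 = 68, center_x_2 = 164, center_y_2 = 160, radius_2 = 40, center_x_3 = 168, center_y_3 = 48, radius_3 = 20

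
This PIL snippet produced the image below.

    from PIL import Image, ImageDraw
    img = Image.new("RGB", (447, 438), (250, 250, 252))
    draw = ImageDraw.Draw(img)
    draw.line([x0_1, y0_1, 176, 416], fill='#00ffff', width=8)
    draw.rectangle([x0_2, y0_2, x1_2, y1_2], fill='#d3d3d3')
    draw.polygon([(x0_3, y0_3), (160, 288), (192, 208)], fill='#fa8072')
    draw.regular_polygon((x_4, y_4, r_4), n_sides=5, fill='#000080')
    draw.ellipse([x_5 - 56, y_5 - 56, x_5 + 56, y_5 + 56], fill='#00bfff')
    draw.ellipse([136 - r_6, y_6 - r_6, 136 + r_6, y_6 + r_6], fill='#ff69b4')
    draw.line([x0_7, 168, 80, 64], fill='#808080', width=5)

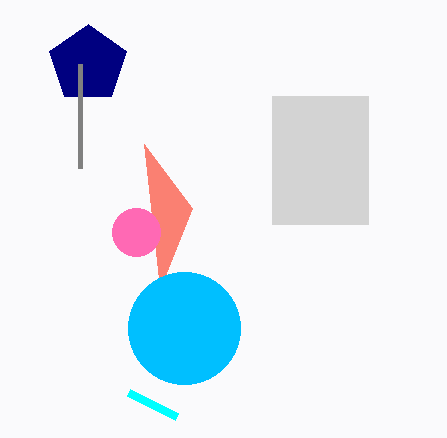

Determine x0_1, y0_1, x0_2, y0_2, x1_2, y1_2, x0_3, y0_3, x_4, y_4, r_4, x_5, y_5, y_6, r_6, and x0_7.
x0_1 = 128
y0_1 = 392
x0_2 = 272
y0_2 = 96
x1_2 = 368
y1_2 = 224
x0_3 = 144
y0_3 = 144
x_4 = 88
y_4 = 64
r_4 = 40
x_5 = 184
y_5 = 328
y_6 = 232
r_6 = 24
x0_7 = 80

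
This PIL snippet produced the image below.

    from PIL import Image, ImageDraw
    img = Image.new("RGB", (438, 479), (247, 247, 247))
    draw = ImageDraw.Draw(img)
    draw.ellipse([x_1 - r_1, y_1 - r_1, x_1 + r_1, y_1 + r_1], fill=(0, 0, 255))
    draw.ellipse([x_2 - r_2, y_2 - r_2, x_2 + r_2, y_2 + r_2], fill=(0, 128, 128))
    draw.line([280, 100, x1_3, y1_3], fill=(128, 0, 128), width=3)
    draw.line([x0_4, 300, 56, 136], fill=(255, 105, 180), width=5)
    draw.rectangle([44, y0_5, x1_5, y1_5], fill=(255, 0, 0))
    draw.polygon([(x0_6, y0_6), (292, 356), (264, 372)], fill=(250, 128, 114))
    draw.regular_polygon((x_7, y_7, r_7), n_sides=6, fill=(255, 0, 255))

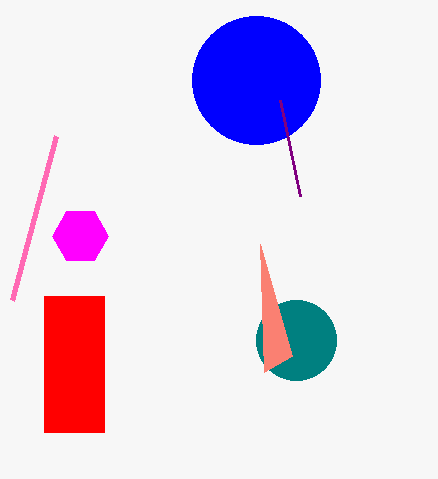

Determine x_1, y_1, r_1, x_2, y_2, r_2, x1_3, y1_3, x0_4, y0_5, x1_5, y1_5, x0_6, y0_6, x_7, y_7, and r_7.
x_1 = 256, y_1 = 80, r_1 = 64, x_2 = 296, y_2 = 340, r_2 = 40, x1_3 = 300, y1_3 = 196, x0_4 = 12, y0_5 = 296, x1_5 = 104, y1_5 = 432, x0_6 = 260, y0_6 = 244, x_7 = 80, y_7 = 236, r_7 = 28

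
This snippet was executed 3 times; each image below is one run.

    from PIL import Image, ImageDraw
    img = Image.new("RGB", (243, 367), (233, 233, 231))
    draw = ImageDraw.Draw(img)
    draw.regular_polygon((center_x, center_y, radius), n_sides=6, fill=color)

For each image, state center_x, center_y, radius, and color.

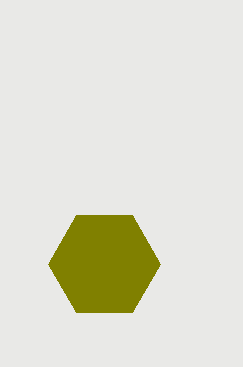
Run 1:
center_x = 104, center_y = 264, radius = 56, color = 'olive'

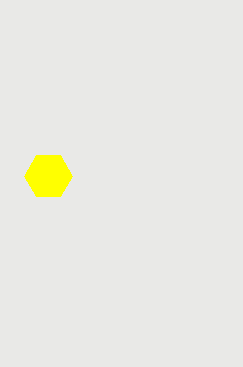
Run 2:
center_x = 48; center_y = 176; radius = 24; color = 'yellow'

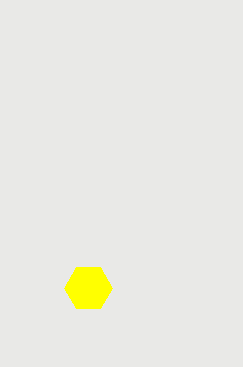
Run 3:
center_x = 88; center_y = 288; radius = 24; color = 'yellow'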